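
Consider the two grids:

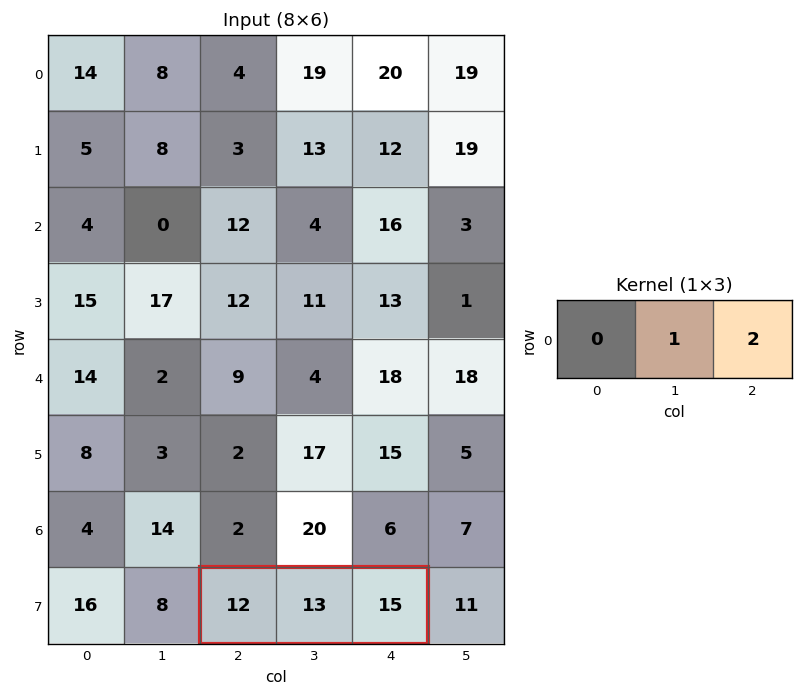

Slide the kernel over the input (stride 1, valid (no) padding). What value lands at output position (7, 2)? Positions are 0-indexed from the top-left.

43

The receptive field on the input at this output position is [12 13 15]. Elementwise product with the kernel and sum: 13·1 + 15·2.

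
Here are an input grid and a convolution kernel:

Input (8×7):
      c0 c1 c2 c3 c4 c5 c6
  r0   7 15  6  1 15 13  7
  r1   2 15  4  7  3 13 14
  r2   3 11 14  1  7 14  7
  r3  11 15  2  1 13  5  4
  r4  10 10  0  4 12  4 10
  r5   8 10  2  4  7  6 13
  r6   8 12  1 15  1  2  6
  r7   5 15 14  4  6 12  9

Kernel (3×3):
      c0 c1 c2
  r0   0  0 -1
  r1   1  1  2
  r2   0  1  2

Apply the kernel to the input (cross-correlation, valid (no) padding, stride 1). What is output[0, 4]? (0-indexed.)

65

The receptive field on the input at this output position is [15 13 7 / 3 13 14 / 7 14 7]. Elementwise product with the kernel and sum: 7·-1 + 3·1 + 13·1 + 14·2 + 14·1 + 7·2.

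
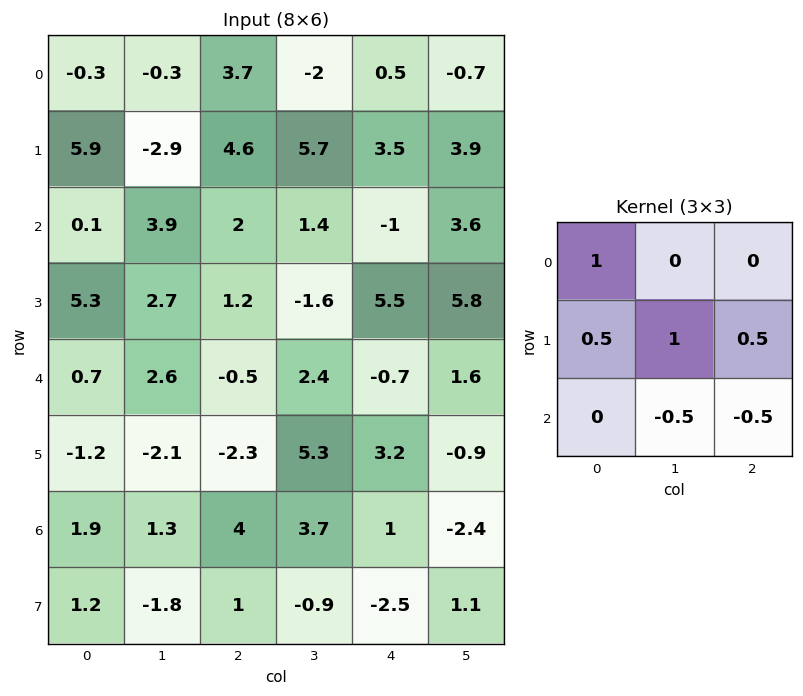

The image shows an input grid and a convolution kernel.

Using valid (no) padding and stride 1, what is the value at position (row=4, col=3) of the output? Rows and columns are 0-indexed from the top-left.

The receptive field on the input at this output position is [2.4 -0.7 1.6 / 5.3 3.2 -0.9 / 3.7 1 -2.4]. Elementwise product with the kernel and sum: 2.4·1 + 5.3·0.5 + 3.2·1 + -0.9·0.5 + 1·-0.5 + -2.4·-0.5.

8.5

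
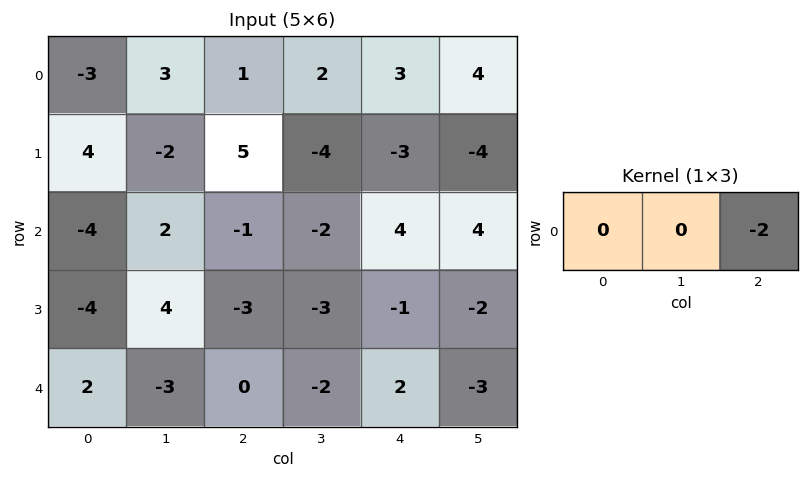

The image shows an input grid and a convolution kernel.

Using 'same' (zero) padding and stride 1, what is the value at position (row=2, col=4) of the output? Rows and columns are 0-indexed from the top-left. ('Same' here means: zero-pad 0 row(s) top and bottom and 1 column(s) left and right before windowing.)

-8

The receptive field on the zero-padded input at this output position is [-2 4 4]. Elementwise product with the kernel and sum: 4·-2.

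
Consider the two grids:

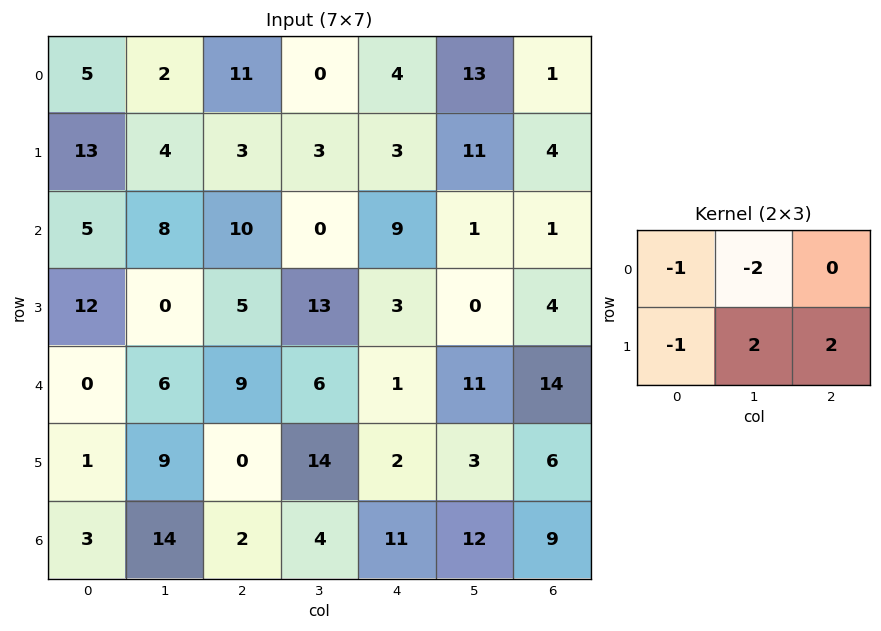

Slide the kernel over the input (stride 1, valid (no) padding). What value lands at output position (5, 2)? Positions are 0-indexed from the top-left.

0

The receptive field on the input at this output position is [0 14 2 / 2 4 11]. Elementwise product with the kernel and sum: 0·-1 + 14·-2 + 2·-1 + 4·2 + 11·2.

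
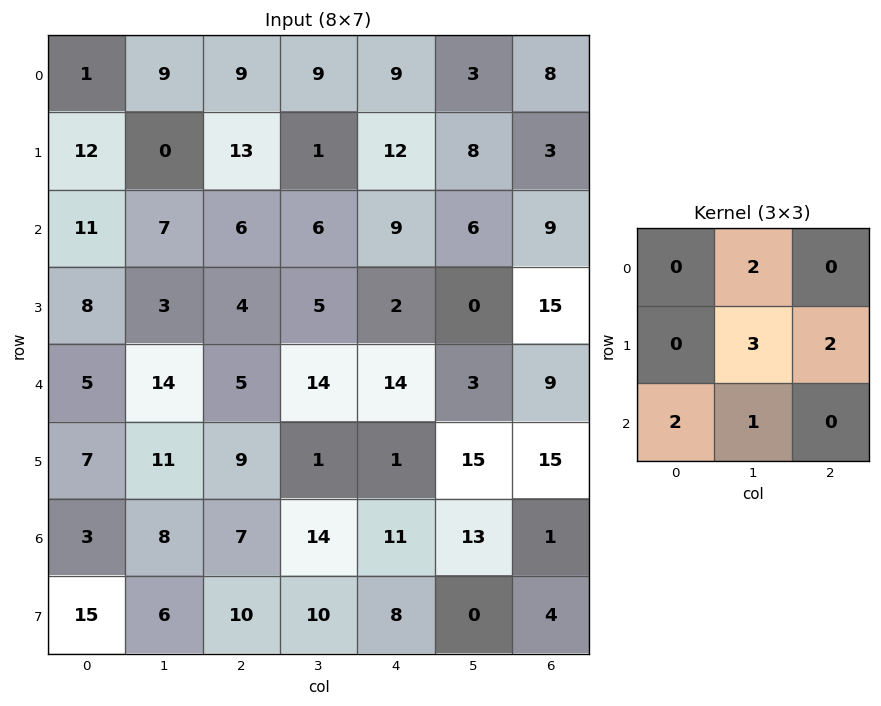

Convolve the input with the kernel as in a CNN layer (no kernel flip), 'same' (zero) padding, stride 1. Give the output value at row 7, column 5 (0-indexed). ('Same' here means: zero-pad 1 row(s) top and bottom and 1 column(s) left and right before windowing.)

The receptive field on the zero-padded input at this output position is [11 13 1 / 8 0 4 / 0 0 0]. Elementwise product with the kernel and sum: 13·2 + 0·3 + 4·2 + 0·2 + 0·1.

34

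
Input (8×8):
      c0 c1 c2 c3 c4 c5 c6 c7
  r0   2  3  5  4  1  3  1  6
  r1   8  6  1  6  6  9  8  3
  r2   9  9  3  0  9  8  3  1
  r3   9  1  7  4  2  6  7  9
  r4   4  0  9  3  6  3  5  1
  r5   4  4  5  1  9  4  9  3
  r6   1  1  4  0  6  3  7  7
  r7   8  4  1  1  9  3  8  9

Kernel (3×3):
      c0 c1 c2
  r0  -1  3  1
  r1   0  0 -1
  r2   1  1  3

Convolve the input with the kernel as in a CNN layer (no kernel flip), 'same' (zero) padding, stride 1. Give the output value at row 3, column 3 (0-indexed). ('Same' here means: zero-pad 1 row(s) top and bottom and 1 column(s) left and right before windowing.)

34

The receptive field on the zero-padded input at this output position is [3 0 9 / 7 4 2 / 9 3 6]. Elementwise product with the kernel and sum: 3·-1 + 0·3 + 9·1 + 2·-1 + 9·1 + 3·1 + 6·3.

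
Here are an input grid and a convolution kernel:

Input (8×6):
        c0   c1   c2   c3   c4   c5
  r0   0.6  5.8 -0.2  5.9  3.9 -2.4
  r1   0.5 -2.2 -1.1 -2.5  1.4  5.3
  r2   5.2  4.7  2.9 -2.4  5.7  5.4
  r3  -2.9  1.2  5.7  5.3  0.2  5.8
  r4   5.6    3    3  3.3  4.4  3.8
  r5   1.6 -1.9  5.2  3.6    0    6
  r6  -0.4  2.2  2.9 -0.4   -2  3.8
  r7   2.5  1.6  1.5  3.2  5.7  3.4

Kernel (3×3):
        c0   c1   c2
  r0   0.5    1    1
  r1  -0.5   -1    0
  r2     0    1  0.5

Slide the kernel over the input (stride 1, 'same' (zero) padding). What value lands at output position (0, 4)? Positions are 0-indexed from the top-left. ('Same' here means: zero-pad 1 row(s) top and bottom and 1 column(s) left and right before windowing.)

The receptive field on the zero-padded input at this output position is [0 0 0 / 5.9 3.9 -2.4 / -2.5 1.4 5.3]. Elementwise product with the kernel and sum: 0·0.5 + 0·1 + 0·1 + 5.9·-0.5 + 3.9·-1 + 1.4·1 + 5.3·0.5.

-2.8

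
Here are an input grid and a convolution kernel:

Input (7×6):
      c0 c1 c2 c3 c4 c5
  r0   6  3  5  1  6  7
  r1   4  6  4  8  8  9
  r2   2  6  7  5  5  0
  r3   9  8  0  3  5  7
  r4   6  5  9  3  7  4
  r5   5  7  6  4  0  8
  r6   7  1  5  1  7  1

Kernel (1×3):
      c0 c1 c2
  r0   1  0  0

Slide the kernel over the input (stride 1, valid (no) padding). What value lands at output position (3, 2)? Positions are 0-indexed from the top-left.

0

The receptive field on the input at this output position is [0 3 5]. Elementwise product with the kernel and sum: 0·1.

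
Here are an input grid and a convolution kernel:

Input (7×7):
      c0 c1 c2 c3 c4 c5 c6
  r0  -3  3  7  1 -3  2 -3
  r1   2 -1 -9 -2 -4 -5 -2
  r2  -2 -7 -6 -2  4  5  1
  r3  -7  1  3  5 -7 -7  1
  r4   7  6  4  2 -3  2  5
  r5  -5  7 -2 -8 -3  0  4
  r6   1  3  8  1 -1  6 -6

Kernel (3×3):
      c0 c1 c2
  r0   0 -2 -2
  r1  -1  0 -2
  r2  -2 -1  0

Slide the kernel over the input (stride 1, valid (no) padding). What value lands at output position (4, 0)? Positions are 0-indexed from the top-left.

-16

The receptive field on the input at this output position is [7 6 4 / -5 7 -2 / 1 3 8]. Elementwise product with the kernel and sum: 6·-2 + 4·-2 + -5·-1 + -2·-2 + 1·-2 + 3·-1.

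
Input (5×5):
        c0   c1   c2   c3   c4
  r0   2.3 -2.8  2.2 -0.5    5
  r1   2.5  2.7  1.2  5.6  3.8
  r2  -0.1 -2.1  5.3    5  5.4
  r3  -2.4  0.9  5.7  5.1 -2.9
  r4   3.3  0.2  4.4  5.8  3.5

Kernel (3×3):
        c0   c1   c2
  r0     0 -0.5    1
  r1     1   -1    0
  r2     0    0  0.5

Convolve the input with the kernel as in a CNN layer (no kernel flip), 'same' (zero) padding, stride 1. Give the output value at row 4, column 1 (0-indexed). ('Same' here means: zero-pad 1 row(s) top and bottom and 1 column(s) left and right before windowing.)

The receptive field on the zero-padded input at this output position is [-2.4 0.9 5.7 / 3.3 0.2 4.4 / 0 0 0]. Elementwise product with the kernel and sum: 0.9·-0.5 + 5.7·1 + 3.3·1 + 0.2·-1 + 0·0.5.

8.35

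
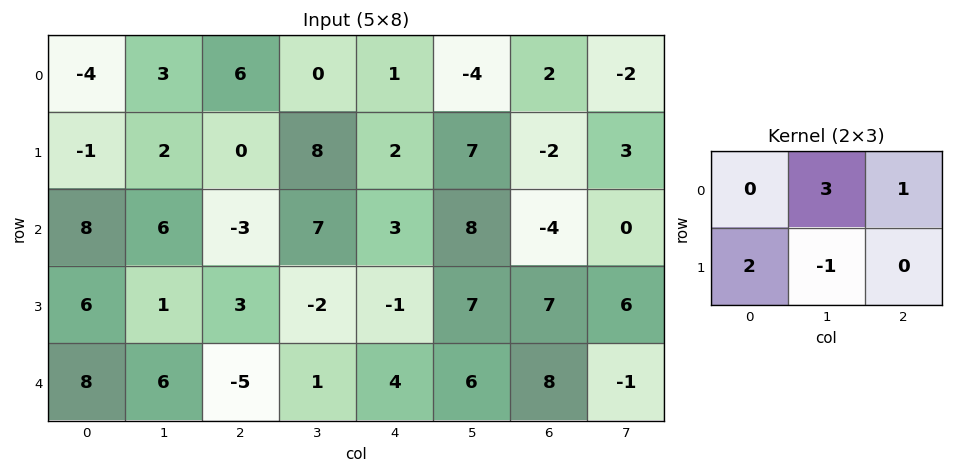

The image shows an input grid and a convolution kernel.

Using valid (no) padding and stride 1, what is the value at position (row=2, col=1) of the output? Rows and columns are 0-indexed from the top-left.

The receptive field on the input at this output position is [6 -3 7 / 1 3 -2]. Elementwise product with the kernel and sum: -3·3 + 7·1 + 1·2 + 3·-1.

-3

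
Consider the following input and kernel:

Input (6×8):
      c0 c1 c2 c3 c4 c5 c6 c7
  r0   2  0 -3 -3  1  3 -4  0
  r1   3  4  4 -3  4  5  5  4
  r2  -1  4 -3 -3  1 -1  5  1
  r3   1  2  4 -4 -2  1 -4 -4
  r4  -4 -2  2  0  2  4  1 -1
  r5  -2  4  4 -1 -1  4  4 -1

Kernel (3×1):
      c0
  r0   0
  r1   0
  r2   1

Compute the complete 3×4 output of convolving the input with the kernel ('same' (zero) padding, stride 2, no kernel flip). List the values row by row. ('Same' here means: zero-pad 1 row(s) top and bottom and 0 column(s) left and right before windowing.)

3 4 4 5
1 4 -2 -4
-2 4 -1 4

Output[0,0]: The receptive field on the zero-padded input at this output position is [0 / 2 / 3]. Elementwise product with the kernel and sum: 3·1.
Output[0,1]: The receptive field on the zero-padded input at this output position is [0 / -3 / 4]. Elementwise product with the kernel and sum: 4·1.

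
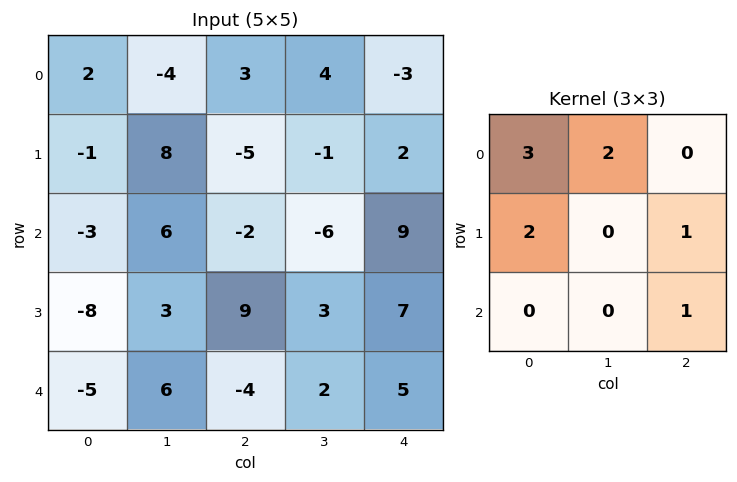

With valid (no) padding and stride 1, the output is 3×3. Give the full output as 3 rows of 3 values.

-11 3 18
14 23 -5
-8 25 12

Output[0,0]: The receptive field on the input at this output position is [2 -4 3 / -1 8 -5 / -3 6 -2]. Elementwise product with the kernel and sum: 2·3 + -4·2 + -1·2 + -5·1 + -2·1.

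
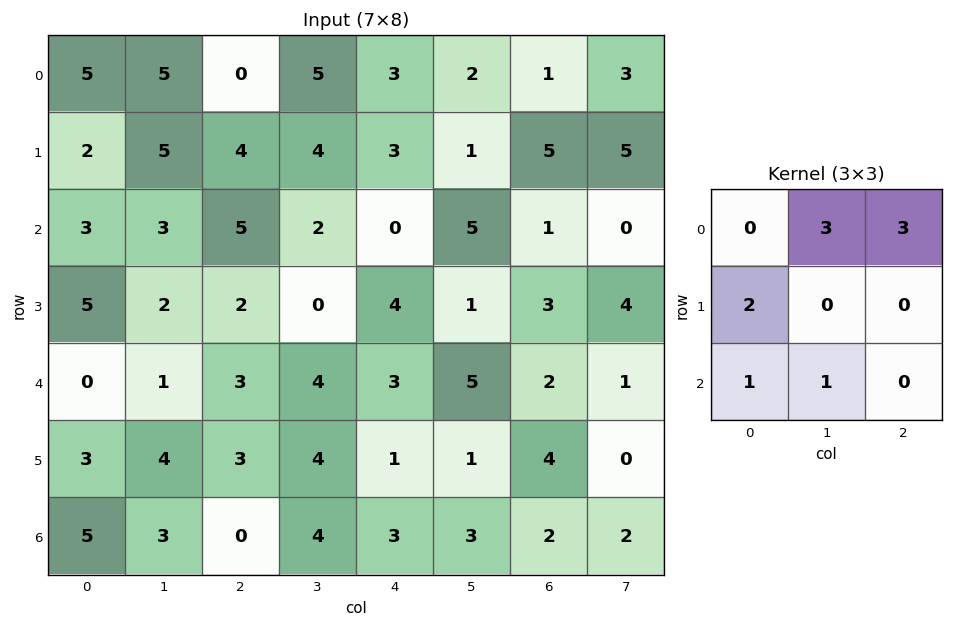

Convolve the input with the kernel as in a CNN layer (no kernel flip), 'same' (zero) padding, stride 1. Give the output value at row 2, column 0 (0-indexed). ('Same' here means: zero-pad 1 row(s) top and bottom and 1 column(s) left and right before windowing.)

26

The receptive field on the zero-padded input at this output position is [0 2 5 / 0 3 3 / 0 5 2]. Elementwise product with the kernel and sum: 2·3 + 5·3 + 0·2 + 0·1 + 5·1.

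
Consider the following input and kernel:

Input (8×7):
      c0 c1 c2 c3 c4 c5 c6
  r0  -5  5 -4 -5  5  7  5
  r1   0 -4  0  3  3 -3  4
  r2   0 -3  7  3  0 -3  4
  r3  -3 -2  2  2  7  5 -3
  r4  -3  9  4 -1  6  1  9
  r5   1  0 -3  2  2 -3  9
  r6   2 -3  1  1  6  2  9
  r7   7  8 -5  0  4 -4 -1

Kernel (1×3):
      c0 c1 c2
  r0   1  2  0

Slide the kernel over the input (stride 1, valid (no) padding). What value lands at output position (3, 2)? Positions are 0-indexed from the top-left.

The receptive field on the input at this output position is [2 2 7]. Elementwise product with the kernel and sum: 2·1 + 2·2.

6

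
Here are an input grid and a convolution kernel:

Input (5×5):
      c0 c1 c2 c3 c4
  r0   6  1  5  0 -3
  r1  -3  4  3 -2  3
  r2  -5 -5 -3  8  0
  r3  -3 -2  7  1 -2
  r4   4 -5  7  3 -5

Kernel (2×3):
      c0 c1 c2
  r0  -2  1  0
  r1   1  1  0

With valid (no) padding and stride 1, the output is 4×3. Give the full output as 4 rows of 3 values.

Output[0,0]: The receptive field on the input at this output position is [6 1 5 / -3 4 3]. Elementwise product with the kernel and sum: 6·-2 + 1·1 + -3·1 + 4·1.

-10 10 -9
0 -13 -3
0 12 22
3 13 -3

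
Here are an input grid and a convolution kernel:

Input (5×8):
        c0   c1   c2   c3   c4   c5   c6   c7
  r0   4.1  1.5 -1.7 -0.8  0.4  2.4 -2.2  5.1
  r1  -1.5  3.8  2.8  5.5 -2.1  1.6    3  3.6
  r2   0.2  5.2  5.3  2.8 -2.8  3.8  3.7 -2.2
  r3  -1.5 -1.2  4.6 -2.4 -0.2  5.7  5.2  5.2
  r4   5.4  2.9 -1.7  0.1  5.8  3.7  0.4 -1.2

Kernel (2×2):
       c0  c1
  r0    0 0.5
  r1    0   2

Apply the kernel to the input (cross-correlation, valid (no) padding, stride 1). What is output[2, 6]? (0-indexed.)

The receptive field on the input at this output position is [3.7 -2.2 / 5.2 5.2]. Elementwise product with the kernel and sum: -2.2·0.5 + 5.2·2.

9.3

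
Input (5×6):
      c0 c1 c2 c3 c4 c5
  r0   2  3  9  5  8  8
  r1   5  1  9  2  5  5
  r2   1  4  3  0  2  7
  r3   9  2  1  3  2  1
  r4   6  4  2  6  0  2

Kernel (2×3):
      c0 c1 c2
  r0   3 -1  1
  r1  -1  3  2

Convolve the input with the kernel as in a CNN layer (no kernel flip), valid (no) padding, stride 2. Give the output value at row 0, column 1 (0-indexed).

37

The receptive field on the input at this output position is [9 5 8 / 9 2 5]. Elementwise product with the kernel and sum: 9·3 + 5·-1 + 8·1 + 9·-1 + 2·3 + 5·2.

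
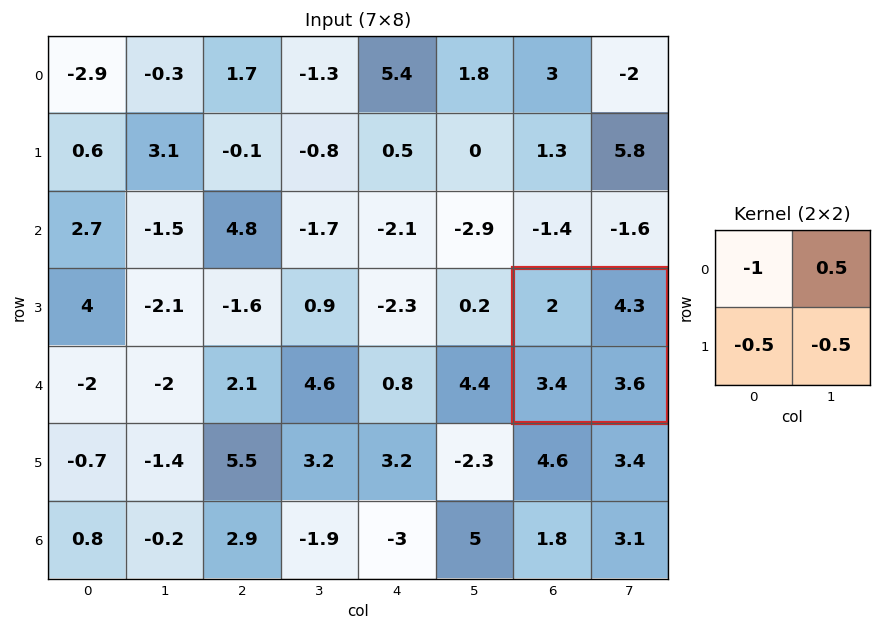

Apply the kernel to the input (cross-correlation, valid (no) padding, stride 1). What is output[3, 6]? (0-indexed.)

The receptive field on the input at this output position is [2 4.3 / 3.4 3.6]. Elementwise product with the kernel and sum: 2·-1 + 4.3·0.5 + 3.4·-0.5 + 3.6·-0.5.

-3.35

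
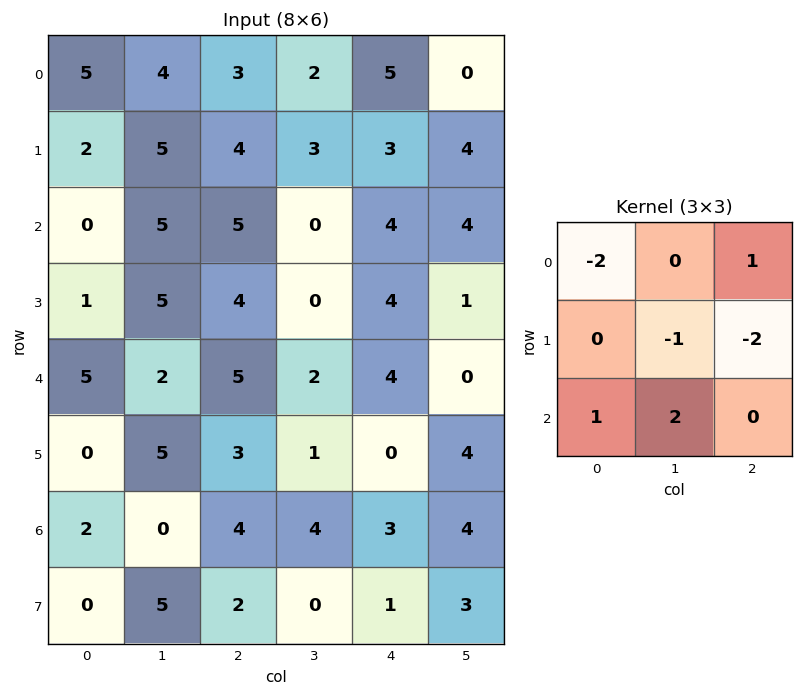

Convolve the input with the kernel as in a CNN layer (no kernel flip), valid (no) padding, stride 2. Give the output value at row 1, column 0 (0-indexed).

1

The receptive field on the input at this output position is [0 5 5 / 1 5 4 / 5 2 5]. Elementwise product with the kernel and sum: 0·-2 + 5·1 + 5·-1 + 4·-2 + 5·1 + 2·2.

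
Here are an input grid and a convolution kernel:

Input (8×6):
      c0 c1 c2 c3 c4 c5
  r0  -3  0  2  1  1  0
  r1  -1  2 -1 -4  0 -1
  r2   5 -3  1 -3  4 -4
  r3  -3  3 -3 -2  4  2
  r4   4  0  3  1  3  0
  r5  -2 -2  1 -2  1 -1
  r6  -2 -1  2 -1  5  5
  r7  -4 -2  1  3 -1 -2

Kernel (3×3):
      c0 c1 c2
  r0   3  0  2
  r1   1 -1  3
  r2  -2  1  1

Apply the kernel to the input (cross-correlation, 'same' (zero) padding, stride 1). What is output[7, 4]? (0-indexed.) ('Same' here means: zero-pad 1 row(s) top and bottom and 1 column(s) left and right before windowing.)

5

The receptive field on the zero-padded input at this output position is [-1 5 5 / 3 -1 -2 / 0 0 0]. Elementwise product with the kernel and sum: -1·3 + 5·2 + 3·1 + -1·-1 + -2·3 + 0·-2 + 0·1 + 0·1.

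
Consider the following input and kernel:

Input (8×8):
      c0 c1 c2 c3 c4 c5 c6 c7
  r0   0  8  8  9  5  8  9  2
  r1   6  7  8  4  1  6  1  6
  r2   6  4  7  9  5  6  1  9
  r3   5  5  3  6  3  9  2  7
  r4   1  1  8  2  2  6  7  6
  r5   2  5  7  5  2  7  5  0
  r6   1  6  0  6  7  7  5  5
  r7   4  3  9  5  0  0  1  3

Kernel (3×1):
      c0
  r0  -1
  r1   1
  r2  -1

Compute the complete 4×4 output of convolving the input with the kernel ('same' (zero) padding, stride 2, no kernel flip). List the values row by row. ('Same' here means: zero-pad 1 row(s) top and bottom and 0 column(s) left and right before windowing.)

-6 0 4 8
-5 -4 1 -2
-6 -2 -3 0
-5 -16 5 -1

Output[0,0]: The receptive field on the zero-padded input at this output position is [0 / 0 / 6]. Elementwise product with the kernel and sum: 0·-1 + 0·1 + 6·-1.
Output[0,1]: The receptive field on the zero-padded input at this output position is [0 / 8 / 8]. Elementwise product with the kernel and sum: 0·-1 + 8·1 + 8·-1.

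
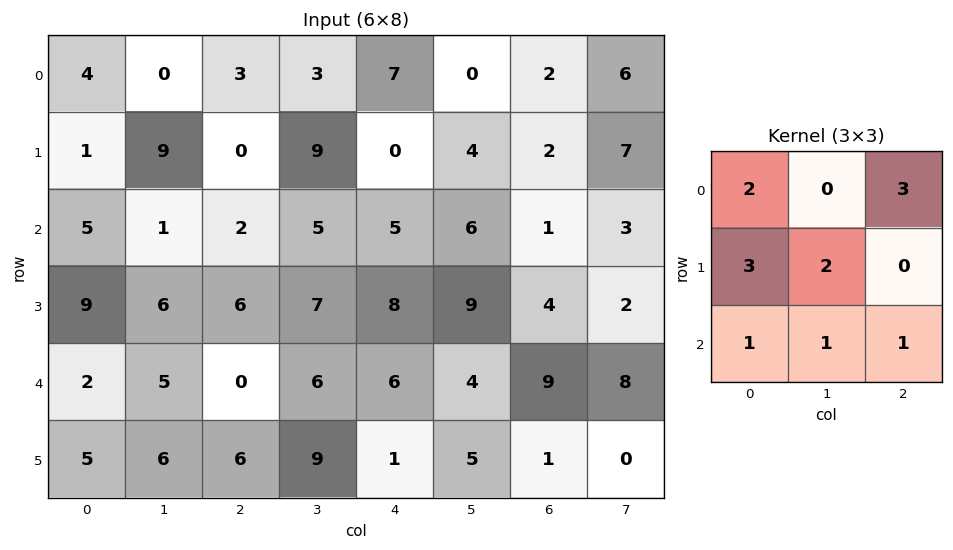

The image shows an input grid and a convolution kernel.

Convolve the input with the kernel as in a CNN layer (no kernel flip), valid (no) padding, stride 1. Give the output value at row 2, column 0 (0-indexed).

62

The receptive field on the input at this output position is [5 1 2 / 9 6 6 / 2 5 0]. Elementwise product with the kernel and sum: 5·2 + 2·3 + 9·3 + 6·2 + 2·1 + 5·1 + 0·1.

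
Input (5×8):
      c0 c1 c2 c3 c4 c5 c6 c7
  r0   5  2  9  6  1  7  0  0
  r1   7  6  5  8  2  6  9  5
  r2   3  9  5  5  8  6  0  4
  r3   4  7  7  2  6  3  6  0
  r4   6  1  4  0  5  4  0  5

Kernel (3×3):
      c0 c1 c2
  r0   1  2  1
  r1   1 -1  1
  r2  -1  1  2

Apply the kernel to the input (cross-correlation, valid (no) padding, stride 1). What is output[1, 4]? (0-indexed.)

The receptive field on the input at this output position is [2 6 9 / 8 6 0 / 6 3 6]. Elementwise product with the kernel and sum: 2·1 + 6·2 + 9·1 + 8·1 + 6·-1 + 0·1 + 6·-1 + 3·1 + 6·2.

34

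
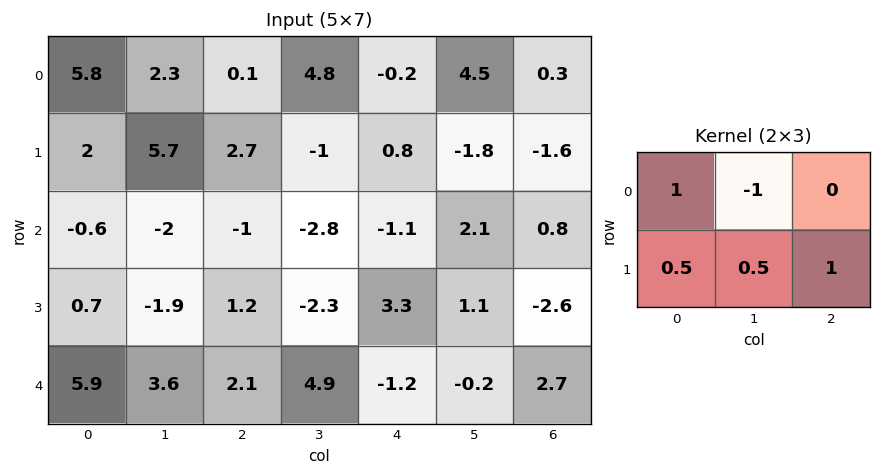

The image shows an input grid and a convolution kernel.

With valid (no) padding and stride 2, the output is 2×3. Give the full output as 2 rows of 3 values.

10.05 -3.05 -6.8
2 4.55 -3.6

Output[0,0]: The receptive field on the input at this output position is [5.8 2.3 0.1 / 2 5.7 2.7]. Elementwise product with the kernel and sum: 5.8·1 + 2.3·-1 + 2·0.5 + 5.7·0.5 + 2.7·1.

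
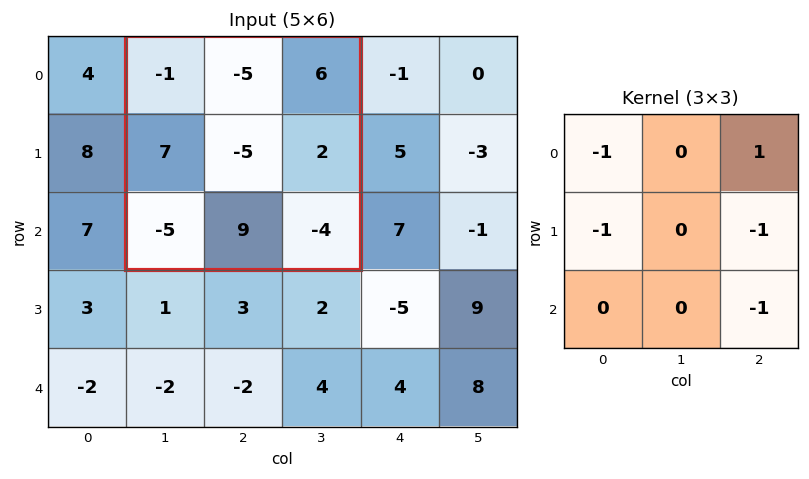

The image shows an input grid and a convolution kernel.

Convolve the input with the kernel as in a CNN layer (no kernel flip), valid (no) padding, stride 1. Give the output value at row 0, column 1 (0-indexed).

The receptive field on the input at this output position is [-1 -5 6 / 7 -5 2 / -5 9 -4]. Elementwise product with the kernel and sum: -1·-1 + 6·1 + 7·-1 + 2·-1 + -4·-1.

2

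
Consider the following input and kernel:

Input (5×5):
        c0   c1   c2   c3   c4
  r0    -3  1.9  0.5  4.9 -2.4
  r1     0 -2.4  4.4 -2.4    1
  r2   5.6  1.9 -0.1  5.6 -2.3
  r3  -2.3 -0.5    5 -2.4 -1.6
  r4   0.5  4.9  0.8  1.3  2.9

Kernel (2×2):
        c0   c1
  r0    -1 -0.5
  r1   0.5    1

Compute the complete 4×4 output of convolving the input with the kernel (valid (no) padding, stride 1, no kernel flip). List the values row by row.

Output[0,0]: The receptive field on the input at this output position is [-3 1.9 / 0 -2.4]. Elementwise product with the kernel and sum: -3·-1 + 1.9·-0.5 + 0·0.5 + -2.4·1.

-0.35 1.05 -3.15 -3.9
5.9 1.05 2.35 2.4
-8.2 2.9 -2.6 -7.25
7.7 1.25 -2.1 6.75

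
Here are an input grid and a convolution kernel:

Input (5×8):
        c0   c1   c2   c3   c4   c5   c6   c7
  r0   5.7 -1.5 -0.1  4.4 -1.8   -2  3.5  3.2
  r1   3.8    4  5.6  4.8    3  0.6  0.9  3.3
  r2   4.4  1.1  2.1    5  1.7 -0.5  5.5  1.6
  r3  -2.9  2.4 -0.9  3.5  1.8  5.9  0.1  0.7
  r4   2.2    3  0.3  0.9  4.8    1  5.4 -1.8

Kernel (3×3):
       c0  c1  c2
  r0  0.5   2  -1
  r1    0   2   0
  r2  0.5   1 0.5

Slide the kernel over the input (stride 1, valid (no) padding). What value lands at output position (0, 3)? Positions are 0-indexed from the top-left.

10.55

The receptive field on the input at this output position is [4.4 -1.8 -2 / 4.8 3 0.6 / 5 1.7 -0.5]. Elementwise product with the kernel and sum: 4.4·0.5 + -1.8·2 + -2·-1 + 3·2 + 5·0.5 + 1.7·1 + -0.5·0.5.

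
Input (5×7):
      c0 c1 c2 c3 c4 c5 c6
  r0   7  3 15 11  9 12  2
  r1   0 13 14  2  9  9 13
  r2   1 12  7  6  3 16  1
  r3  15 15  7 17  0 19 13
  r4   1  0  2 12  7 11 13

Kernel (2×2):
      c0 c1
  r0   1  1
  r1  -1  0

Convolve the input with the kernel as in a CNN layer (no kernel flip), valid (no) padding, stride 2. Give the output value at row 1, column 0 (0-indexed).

The receptive field on the input at this output position is [1 12 / 15 15]. Elementwise product with the kernel and sum: 1·1 + 12·1 + 15·-1.

-2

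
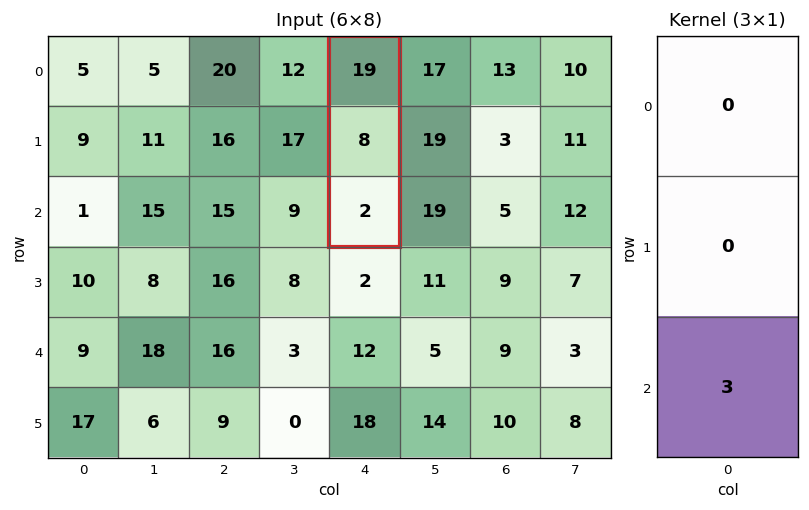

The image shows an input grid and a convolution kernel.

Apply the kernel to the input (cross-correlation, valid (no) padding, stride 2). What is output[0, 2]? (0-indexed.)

The receptive field on the input at this output position is [19 / 8 / 2]. Elementwise product with the kernel and sum: 2·3.

6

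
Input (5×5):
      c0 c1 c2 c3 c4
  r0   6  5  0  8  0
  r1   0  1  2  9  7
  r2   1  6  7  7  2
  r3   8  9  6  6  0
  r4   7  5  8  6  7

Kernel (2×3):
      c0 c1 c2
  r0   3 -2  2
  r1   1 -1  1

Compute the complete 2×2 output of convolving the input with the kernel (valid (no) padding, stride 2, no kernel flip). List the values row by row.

9 -16
10 11

Output[0,0]: The receptive field on the input at this output position is [6 5 0 / 0 1 2]. Elementwise product with the kernel and sum: 6·3 + 5·-2 + 0·2 + 0·1 + 1·-1 + 2·1.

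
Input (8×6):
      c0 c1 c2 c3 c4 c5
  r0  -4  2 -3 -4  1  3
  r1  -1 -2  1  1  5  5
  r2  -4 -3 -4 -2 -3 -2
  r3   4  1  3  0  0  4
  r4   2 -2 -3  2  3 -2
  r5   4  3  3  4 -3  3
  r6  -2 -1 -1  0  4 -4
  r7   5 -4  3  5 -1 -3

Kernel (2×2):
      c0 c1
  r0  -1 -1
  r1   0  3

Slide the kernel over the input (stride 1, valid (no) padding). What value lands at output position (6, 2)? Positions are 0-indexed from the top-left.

The receptive field on the input at this output position is [-1 0 / 3 5]. Elementwise product with the kernel and sum: -1·-1 + 0·-1 + 5·3.

16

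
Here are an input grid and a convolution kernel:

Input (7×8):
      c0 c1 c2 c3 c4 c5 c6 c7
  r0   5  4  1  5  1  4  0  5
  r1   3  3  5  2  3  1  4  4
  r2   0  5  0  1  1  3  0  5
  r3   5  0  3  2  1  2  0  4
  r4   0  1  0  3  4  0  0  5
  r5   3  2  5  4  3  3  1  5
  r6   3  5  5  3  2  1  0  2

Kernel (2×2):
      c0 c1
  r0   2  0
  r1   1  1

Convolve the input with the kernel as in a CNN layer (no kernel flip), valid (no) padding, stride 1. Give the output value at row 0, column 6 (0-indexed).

The receptive field on the input at this output position is [0 5 / 4 4]. Elementwise product with the kernel and sum: 0·2 + 4·1 + 4·1.

8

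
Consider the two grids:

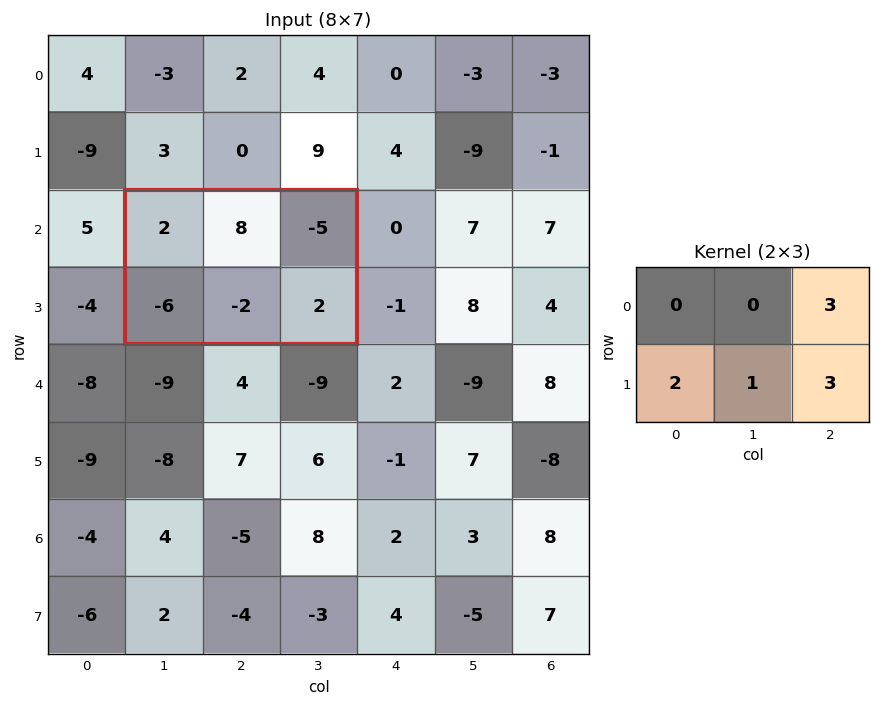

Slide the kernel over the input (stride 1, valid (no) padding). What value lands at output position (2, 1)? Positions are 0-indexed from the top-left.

-23

The receptive field on the input at this output position is [2 8 -5 / -6 -2 2]. Elementwise product with the kernel and sum: -5·3 + -6·2 + -2·1 + 2·3.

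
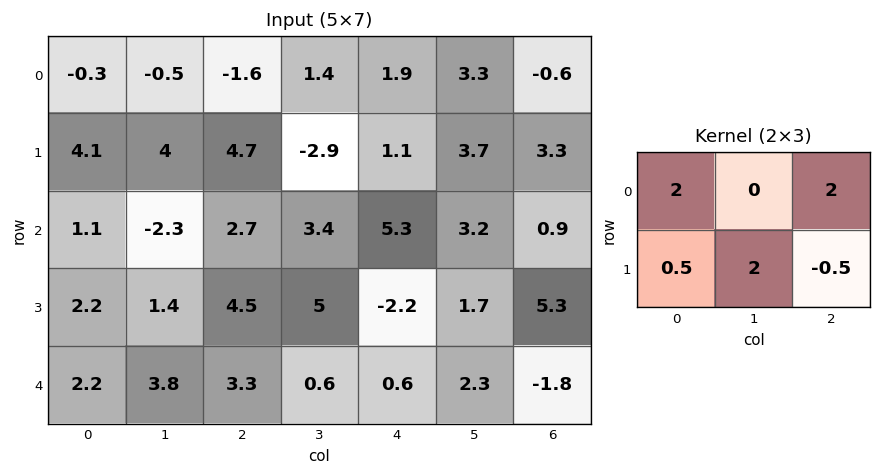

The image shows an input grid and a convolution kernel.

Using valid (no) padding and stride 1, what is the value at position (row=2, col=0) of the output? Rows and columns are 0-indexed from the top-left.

The receptive field on the input at this output position is [1.1 -2.3 2.7 / 2.2 1.4 4.5]. Elementwise product with the kernel and sum: 1.1·2 + 2.7·2 + 2.2·0.5 + 1.4·2 + 4.5·-0.5.

9.25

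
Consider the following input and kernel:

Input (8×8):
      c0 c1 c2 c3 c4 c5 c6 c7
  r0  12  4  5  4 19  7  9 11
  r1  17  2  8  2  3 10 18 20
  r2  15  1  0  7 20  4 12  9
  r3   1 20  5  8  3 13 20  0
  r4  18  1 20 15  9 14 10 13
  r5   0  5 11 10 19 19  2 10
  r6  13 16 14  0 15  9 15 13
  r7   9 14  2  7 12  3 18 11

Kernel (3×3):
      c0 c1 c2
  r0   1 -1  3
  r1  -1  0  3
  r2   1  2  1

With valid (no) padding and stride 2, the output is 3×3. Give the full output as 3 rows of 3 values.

47 93 130
68 116 156
169 107 60

Output[0,0]: The receptive field on the input at this output position is [12 4 5 / 17 2 8 / 15 1 0]. Elementwise product with the kernel and sum: 12·1 + 4·-1 + 5·3 + 17·-1 + 8·3 + 15·1 + 1·2 + 0·1.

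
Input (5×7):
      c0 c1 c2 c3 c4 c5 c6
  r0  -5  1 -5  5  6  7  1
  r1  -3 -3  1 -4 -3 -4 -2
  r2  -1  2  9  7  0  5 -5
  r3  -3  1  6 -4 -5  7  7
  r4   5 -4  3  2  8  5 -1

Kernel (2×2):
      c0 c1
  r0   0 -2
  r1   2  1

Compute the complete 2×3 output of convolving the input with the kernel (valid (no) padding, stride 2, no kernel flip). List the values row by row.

Output[0,0]: The receptive field on the input at this output position is [-5 1 / -3 -3]. Elementwise product with the kernel and sum: 1·-2 + -3·2 + -3·1.

-11 -12 -24
-9 -6 -13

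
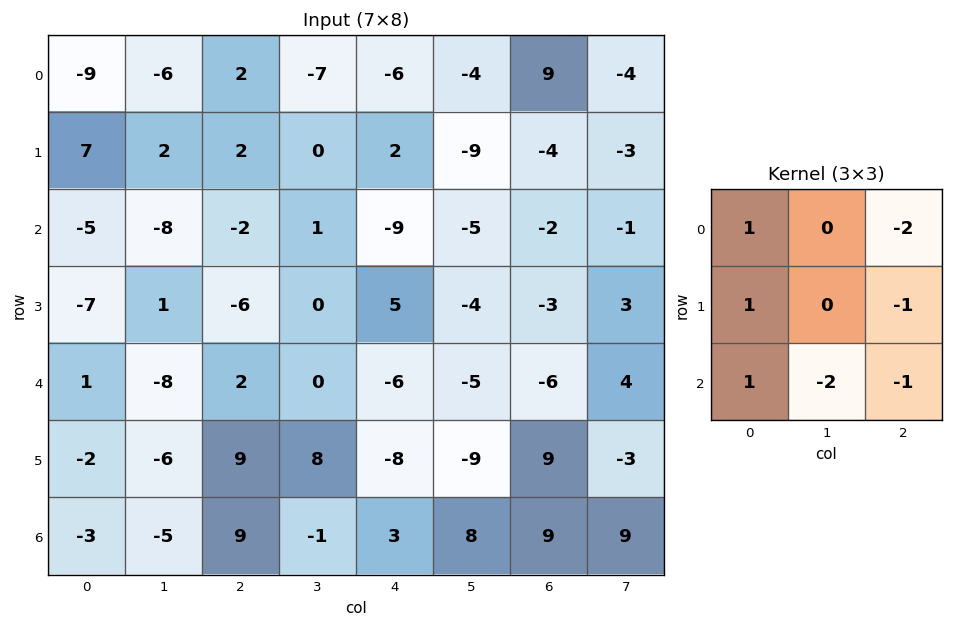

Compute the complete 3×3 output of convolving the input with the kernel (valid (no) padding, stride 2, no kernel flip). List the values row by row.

5 19 -15
13 13 13
-16 39 -33

Output[0,0]: The receptive field on the input at this output position is [-9 -6 2 / 7 2 2 / -5 -8 -2]. Elementwise product with the kernel and sum: -9·1 + 2·-2 + 7·1 + 2·-1 + -5·1 + -8·-2 + -2·-1.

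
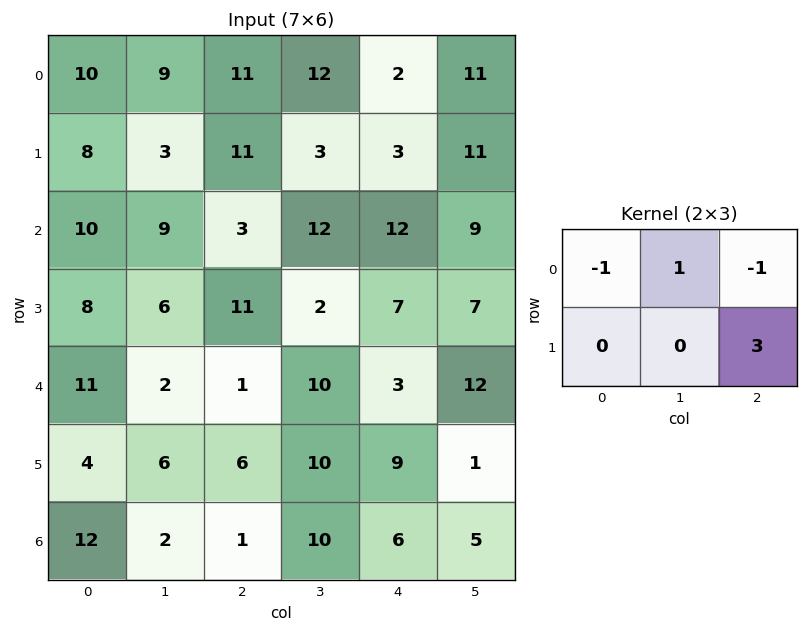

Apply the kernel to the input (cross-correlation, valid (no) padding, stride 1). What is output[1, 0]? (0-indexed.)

The receptive field on the input at this output position is [8 3 11 / 10 9 3]. Elementwise product with the kernel and sum: 8·-1 + 3·1 + 11·-1 + 3·3.

-7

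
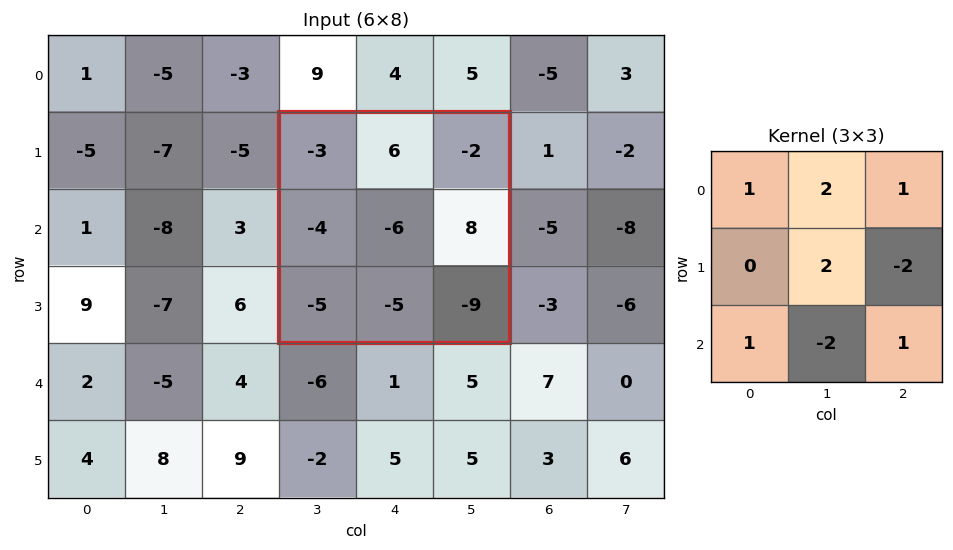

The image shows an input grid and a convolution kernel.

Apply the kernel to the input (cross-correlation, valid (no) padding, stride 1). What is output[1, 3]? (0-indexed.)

-25

The receptive field on the input at this output position is [-3 6 -2 / -4 -6 8 / -5 -5 -9]. Elementwise product with the kernel and sum: -3·1 + 6·2 + -2·1 + -6·2 + 8·-2 + -5·1 + -5·-2 + -9·1.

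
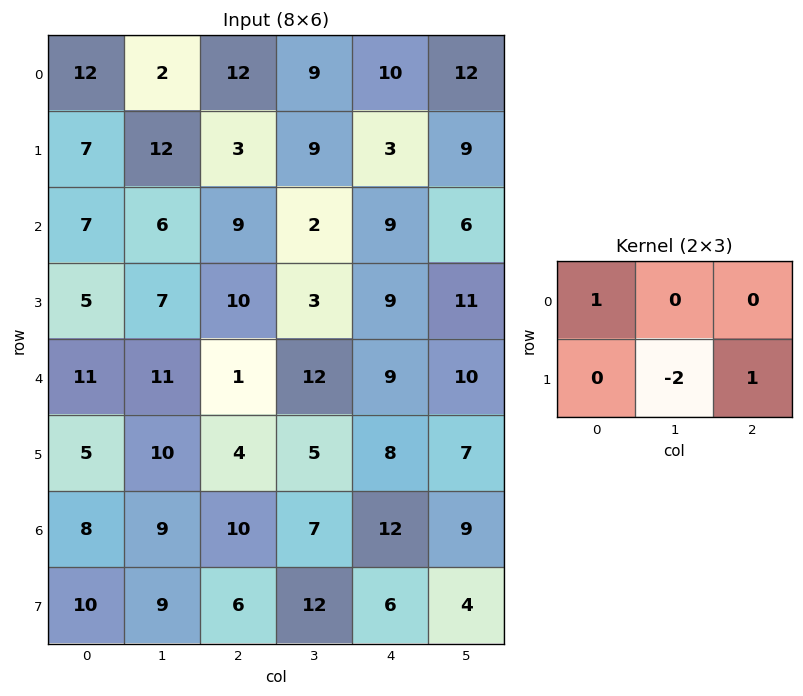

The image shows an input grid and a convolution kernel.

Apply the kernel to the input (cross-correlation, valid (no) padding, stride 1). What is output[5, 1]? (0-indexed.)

The receptive field on the input at this output position is [10 4 5 / 9 10 7]. Elementwise product with the kernel and sum: 10·1 + 10·-2 + 7·1.

-3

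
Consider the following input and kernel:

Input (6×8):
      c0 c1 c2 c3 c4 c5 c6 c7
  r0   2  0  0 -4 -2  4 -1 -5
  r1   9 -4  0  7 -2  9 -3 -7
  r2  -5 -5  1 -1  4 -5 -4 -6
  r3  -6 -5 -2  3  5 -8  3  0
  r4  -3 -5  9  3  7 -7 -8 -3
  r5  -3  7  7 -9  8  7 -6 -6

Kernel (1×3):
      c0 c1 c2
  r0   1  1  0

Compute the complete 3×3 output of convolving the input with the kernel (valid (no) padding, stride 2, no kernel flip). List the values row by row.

2 -4 2
-10 0 -1
-8 12 0

Output[0,0]: The receptive field on the input at this output position is [2 0 0]. Elementwise product with the kernel and sum: 2·1 + 0·1.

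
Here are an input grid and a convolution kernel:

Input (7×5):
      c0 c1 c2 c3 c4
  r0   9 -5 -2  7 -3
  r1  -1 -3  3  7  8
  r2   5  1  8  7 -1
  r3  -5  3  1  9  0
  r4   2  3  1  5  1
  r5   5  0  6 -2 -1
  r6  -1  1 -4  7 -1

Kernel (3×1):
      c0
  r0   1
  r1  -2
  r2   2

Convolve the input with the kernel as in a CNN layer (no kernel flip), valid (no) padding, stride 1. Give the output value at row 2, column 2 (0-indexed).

The receptive field on the input at this output position is [8 / 1 / 1]. Elementwise product with the kernel and sum: 8·1 + 1·-2 + 1·2.

8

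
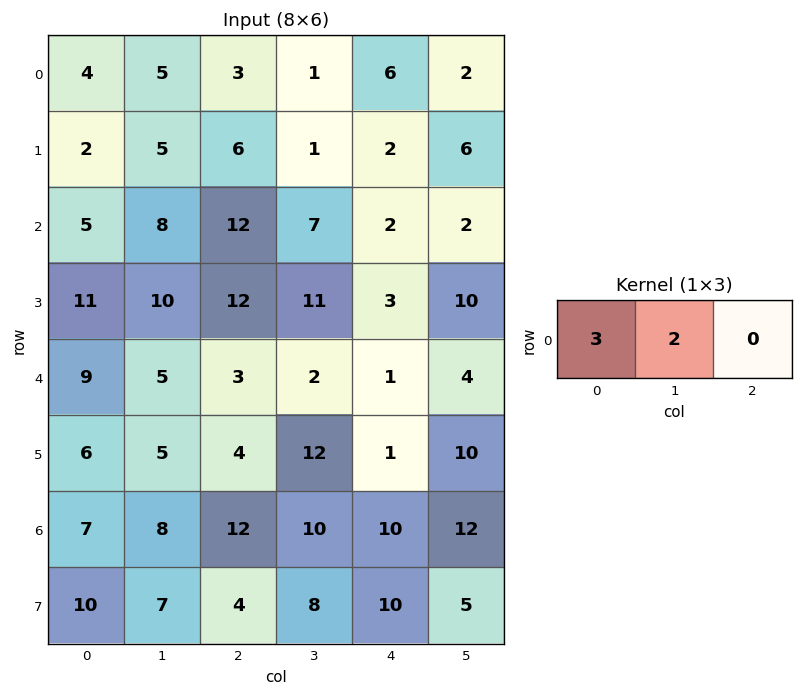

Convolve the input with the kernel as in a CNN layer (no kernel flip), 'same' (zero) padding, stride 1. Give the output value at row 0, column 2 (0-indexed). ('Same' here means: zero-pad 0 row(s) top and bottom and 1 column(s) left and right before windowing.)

The receptive field on the zero-padded input at this output position is [5 3 1]. Elementwise product with the kernel and sum: 5·3 + 3·2.

21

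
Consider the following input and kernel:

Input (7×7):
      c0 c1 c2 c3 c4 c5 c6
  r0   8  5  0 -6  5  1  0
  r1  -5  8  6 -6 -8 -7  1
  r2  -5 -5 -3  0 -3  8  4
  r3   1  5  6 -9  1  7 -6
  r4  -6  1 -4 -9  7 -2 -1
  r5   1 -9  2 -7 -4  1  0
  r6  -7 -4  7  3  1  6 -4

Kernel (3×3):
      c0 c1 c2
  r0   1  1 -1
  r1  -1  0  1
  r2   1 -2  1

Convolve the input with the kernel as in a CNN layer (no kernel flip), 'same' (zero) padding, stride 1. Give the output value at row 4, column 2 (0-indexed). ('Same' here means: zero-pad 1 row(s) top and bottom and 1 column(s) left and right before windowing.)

-10

The receptive field on the zero-padded input at this output position is [5 6 -9 / 1 -4 -9 / -9 2 -7]. Elementwise product with the kernel and sum: 5·1 + 6·1 + -9·-1 + 1·-1 + -9·1 + -9·1 + 2·-2 + -7·1.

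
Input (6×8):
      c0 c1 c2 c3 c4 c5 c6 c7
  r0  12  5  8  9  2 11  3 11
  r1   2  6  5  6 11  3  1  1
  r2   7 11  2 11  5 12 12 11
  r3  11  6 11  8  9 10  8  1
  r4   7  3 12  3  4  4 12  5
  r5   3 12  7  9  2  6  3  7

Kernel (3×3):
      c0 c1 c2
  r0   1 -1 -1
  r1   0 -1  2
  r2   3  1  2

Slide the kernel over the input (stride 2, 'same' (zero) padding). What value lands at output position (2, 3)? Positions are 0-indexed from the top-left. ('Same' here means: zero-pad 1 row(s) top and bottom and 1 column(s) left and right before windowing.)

The receptive field on the zero-padded input at this output position is [10 8 1 / 4 12 5 / 6 3 7]. Elementwise product with the kernel and sum: 10·1 + 8·-1 + 1·-1 + 12·-1 + 5·2 + 6·3 + 3·1 + 7·2.

34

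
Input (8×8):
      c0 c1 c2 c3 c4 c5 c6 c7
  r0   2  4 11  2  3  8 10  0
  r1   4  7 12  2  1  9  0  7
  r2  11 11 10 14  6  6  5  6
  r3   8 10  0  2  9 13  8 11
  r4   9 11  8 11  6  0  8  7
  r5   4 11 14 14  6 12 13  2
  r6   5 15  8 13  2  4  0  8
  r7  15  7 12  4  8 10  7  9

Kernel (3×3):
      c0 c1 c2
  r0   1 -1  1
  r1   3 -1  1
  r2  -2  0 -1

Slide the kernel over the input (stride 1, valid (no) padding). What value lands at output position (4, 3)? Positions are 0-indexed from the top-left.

The receptive field on the input at this output position is [11 6 0 / 14 6 12 / 13 2 4]. Elementwise product with the kernel and sum: 11·1 + 6·-1 + 0·1 + 14·3 + 6·-1 + 12·1 + 13·-2 + 4·-1.

23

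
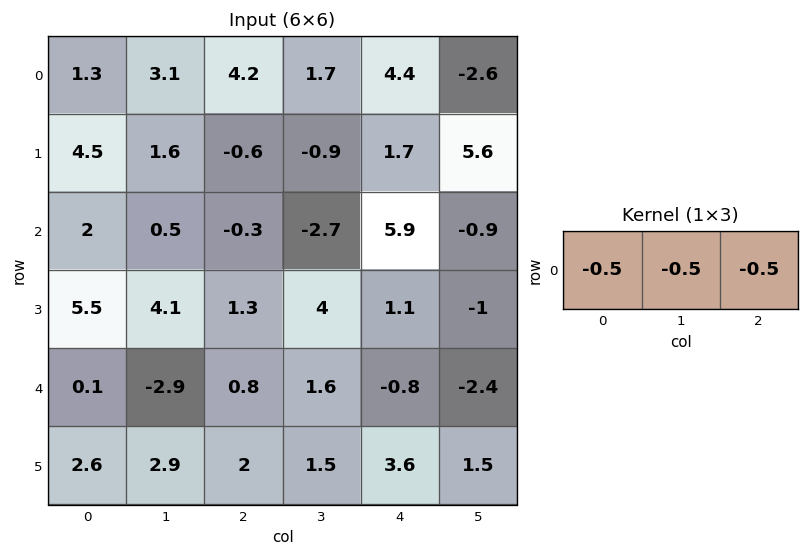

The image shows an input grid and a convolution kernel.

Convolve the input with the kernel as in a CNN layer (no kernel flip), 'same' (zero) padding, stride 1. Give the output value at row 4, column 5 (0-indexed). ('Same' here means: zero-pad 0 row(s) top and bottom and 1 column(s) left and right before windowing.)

1.6

The receptive field on the zero-padded input at this output position is [-0.8 -2.4 0]. Elementwise product with the kernel and sum: -0.8·-0.5 + -2.4·-0.5 + 0·-0.5.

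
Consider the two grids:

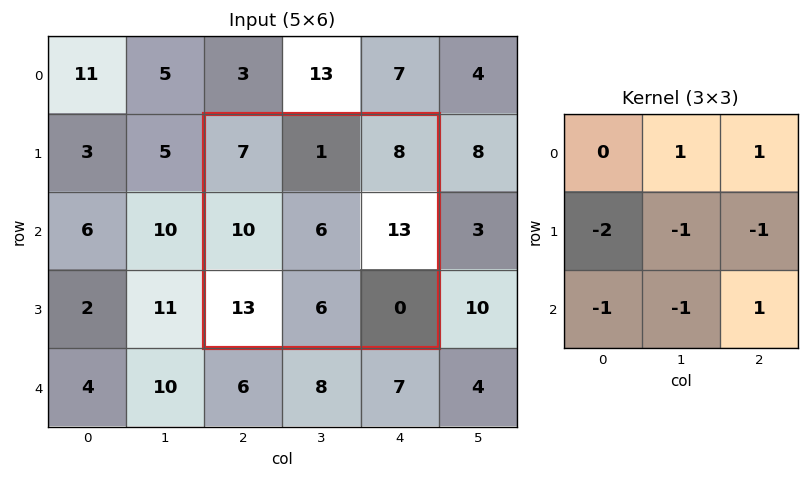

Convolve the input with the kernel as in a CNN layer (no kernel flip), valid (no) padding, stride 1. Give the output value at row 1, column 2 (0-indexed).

The receptive field on the input at this output position is [7 1 8 / 10 6 13 / 13 6 0]. Elementwise product with the kernel and sum: 1·1 + 8·1 + 10·-2 + 6·-1 + 13·-1 + 13·-1 + 6·-1 + 0·1.

-49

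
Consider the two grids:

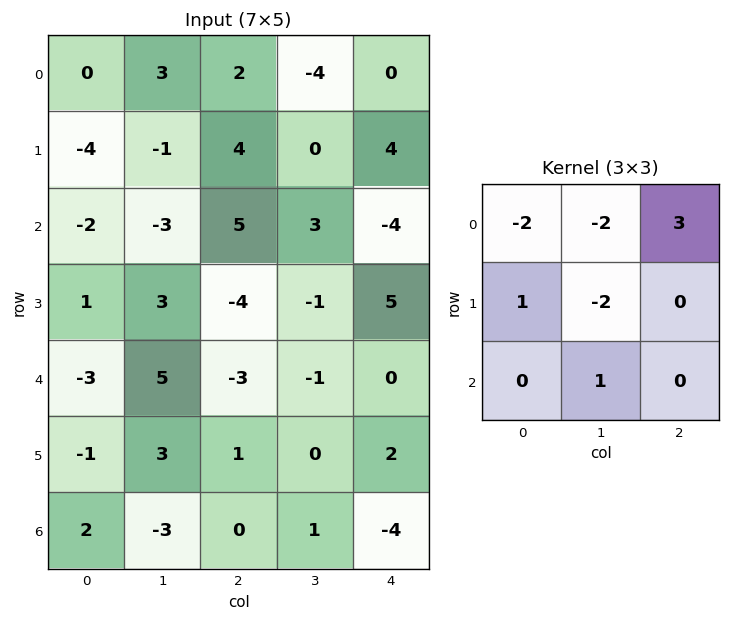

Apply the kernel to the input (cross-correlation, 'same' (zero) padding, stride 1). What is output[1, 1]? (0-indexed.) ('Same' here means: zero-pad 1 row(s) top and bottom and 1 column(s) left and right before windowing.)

The receptive field on the zero-padded input at this output position is [0 3 2 / -4 -1 4 / -2 -3 5]. Elementwise product with the kernel and sum: 0·-2 + 3·-2 + 2·3 + -4·1 + -1·-2 + -3·1.

-5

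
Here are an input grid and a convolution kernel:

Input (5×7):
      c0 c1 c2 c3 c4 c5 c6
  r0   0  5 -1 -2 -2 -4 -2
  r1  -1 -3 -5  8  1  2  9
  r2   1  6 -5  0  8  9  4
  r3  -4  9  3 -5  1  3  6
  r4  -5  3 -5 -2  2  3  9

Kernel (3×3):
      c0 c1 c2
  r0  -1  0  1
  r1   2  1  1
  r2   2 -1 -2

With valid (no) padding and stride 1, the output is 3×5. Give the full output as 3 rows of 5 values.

Output[0,0]: The receptive field on the input at this output position is [0 5 -1 / -1 -3 -5 / 1 6 -5]. Elementwise product with the kernel and sum: 0·-1 + -1·1 + -1·2 + -3·1 + -5·1 + 1·2 + 6·-1 + -5·-2.
Output[0,1]: The receptive field on the input at this output position is [5 -1 -2 / -3 -5 8 / 6 -5 0]. Elementwise product with the kernel and sum: 5·-1 + -2·1 + -3·2 + -5·1 + 8·1 + 6·2 + -5·-1 + 0·-2.

-5 7 -28 -9 12
-24 43 13 -6 24
-5 25 3 -9 -10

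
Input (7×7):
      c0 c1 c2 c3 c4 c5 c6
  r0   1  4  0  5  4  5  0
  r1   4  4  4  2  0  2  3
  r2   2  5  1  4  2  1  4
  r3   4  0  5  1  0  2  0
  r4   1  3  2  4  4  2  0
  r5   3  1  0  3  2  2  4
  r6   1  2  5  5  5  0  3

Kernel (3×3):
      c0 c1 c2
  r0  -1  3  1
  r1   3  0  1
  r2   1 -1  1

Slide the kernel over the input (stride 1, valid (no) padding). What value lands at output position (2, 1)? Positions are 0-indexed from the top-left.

8

The receptive field on the input at this output position is [5 1 4 / 0 5 1 / 3 2 4]. Elementwise product with the kernel and sum: 5·-1 + 1·3 + 4·1 + 0·3 + 1·1 + 3·1 + 2·-1 + 4·1.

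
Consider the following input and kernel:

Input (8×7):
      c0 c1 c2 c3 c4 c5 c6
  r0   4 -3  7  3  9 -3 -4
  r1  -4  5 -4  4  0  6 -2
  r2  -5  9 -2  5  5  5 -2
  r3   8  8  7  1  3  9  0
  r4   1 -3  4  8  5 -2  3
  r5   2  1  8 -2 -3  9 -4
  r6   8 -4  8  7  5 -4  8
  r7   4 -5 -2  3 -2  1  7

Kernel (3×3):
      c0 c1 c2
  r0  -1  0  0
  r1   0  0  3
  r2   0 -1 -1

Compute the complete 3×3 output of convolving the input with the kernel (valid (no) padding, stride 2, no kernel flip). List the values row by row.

Output[0,0]: The receptive field on the input at this output position is [4 -3 7 / -4 5 -4 / -5 9 -2]. Elementwise product with the kernel and sum: 4·-1 + -4·3 + 9·-1 + -2·-1.
Output[0,1]: The receptive field on the input at this output position is [7 3 9 / -4 4 0 / -2 5 5]. Elementwise product with the kernel and sum: 7·-1 + 0·3 + 5·-1 + 5·-1.

-23 -17 -18
25 -2 -6
19 -25 -21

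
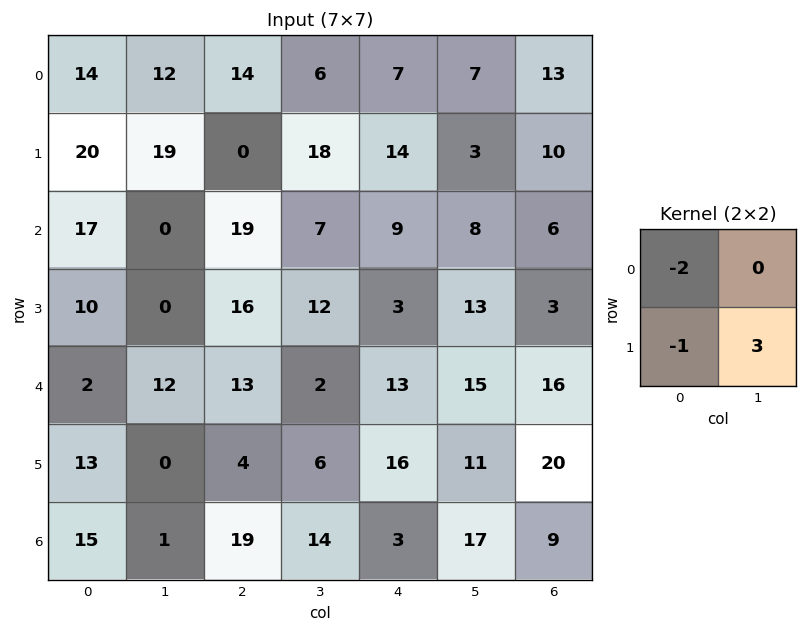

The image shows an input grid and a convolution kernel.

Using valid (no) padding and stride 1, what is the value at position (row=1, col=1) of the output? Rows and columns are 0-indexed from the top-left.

The receptive field on the input at this output position is [19 0 / 0 19]. Elementwise product with the kernel and sum: 19·-2 + 0·-1 + 19·3.

19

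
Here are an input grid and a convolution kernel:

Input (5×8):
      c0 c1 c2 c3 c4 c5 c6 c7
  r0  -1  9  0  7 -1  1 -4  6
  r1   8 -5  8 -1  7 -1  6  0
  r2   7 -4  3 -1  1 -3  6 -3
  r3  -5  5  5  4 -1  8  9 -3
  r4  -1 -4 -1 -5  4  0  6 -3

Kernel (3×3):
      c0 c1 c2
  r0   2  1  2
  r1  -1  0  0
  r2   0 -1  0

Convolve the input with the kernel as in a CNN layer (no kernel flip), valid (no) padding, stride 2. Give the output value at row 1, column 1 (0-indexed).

7

The receptive field on the input at this output position is [3 -1 1 / 5 4 -1 / -1 -5 4]. Elementwise product with the kernel and sum: 3·2 + -1·1 + 1·2 + 5·-1 + -5·-1.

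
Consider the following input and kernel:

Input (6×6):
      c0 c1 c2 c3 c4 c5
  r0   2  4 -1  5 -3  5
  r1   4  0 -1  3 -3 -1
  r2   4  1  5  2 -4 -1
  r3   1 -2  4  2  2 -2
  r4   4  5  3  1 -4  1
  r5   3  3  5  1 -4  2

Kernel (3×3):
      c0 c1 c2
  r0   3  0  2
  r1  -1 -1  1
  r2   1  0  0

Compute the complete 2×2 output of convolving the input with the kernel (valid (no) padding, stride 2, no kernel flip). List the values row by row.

Output[0,0]: The receptive field on the input at this output position is [2 4 -1 / 4 0 -1 / 4 1 5]. Elementwise product with the kernel and sum: 2·3 + -1·2 + 4·-1 + 0·-1 + -1·1 + 4·1.
Output[0,1]: The receptive field on the input at this output position is [-1 5 -3 / -1 3 -3 / 5 2 -4]. Elementwise product with the kernel and sum: -1·3 + -3·2 + -1·-1 + 3·-1 + -3·1 + 5·1.

3 -9
31 6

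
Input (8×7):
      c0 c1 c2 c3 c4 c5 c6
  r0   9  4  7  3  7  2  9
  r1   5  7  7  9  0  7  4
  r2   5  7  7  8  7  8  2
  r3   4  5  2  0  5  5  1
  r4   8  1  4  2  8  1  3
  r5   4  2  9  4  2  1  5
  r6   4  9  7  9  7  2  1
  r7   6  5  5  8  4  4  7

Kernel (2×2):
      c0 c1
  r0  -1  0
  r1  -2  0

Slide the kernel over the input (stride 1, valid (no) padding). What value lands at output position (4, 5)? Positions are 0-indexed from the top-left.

The receptive field on the input at this output position is [1 3 / 1 5]. Elementwise product with the kernel and sum: 1·-1 + 1·-2.

-3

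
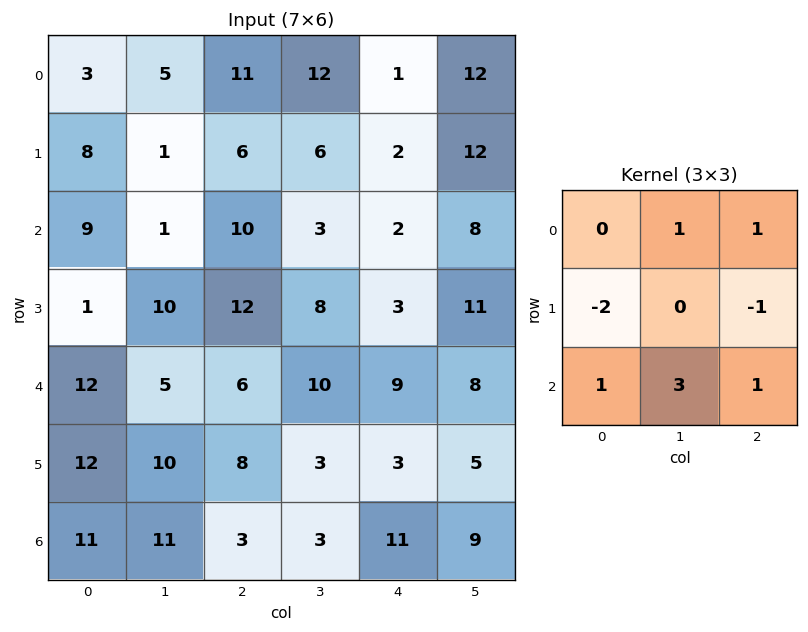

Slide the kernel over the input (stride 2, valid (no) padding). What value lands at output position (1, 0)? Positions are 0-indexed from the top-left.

30

The receptive field on the input at this output position is [9 1 10 / 1 10 12 / 12 5 6]. Elementwise product with the kernel and sum: 1·1 + 10·1 + 1·-2 + 12·-1 + 12·1 + 5·3 + 6·1.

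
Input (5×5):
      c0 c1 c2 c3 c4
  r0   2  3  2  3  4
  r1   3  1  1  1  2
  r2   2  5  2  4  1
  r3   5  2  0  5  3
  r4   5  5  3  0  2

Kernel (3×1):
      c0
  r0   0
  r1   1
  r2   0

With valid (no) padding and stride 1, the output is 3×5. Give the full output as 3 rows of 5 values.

Output[0,0]: The receptive field on the input at this output position is [2 / 3 / 2]. Elementwise product with the kernel and sum: 3·1.

3 1 1 1 2
2 5 2 4 1
5 2 0 5 3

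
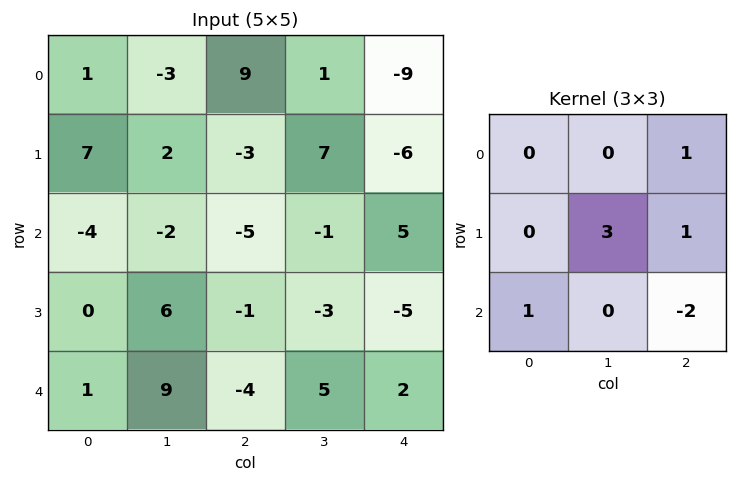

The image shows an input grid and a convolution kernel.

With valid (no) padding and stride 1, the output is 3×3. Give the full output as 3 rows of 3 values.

18 -1 -9
-12 3 5
21 -8 -17

Output[0,0]: The receptive field on the input at this output position is [1 -3 9 / 7 2 -3 / -4 -2 -5]. Elementwise product with the kernel and sum: 9·1 + 2·3 + -3·1 + -4·1 + -5·-2.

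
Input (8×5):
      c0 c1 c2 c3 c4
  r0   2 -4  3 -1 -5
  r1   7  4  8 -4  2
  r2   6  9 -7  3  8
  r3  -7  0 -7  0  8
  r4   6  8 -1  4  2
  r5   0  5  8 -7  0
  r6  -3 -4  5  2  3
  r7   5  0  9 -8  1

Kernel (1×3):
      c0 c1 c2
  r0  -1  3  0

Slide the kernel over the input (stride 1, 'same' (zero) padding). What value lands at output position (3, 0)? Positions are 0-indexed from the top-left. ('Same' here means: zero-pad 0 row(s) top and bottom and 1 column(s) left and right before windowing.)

-21

The receptive field on the zero-padded input at this output position is [0 -7 0]. Elementwise product with the kernel and sum: 0·-1 + -7·3.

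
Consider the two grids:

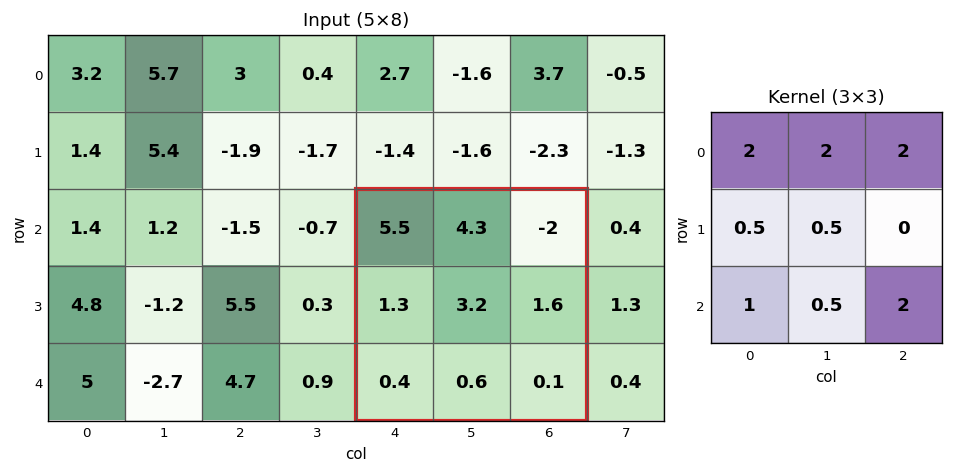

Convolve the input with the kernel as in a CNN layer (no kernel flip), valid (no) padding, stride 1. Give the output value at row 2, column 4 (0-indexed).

The receptive field on the input at this output position is [5.5 4.3 -2 / 1.3 3.2 1.6 / 0.4 0.6 0.1]. Elementwise product with the kernel and sum: 5.5·2 + 4.3·2 + -2·2 + 1.3·0.5 + 3.2·0.5 + 0.4·1 + 0.6·0.5 + 0.1·2.

18.75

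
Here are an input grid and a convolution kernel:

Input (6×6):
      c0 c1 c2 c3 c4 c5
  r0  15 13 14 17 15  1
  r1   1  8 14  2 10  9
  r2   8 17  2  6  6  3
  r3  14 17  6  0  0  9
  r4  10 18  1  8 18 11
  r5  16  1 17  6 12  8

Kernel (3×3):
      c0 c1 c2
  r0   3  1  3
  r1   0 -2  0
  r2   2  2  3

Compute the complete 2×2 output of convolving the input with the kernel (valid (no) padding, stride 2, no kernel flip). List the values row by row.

Output[0,0]: The receptive field on the input at this output position is [15 13 14 / 1 8 14 / 8 17 2]. Elementwise product with the kernel and sum: 15·3 + 13·1 + 14·3 + 8·-2 + 8·2 + 17·2 + 2·3.

140 134
72 102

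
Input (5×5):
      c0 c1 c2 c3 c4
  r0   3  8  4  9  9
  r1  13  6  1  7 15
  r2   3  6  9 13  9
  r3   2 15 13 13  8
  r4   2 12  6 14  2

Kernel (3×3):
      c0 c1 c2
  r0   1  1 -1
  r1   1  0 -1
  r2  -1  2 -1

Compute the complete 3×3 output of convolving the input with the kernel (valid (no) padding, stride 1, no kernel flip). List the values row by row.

19 1 -2
27 -9 -2
5 -10 38

Output[0,0]: The receptive field on the input at this output position is [3 8 4 / 13 6 1 / 3 6 9]. Elementwise product with the kernel and sum: 3·1 + 8·1 + 4·-1 + 13·1 + 1·-1 + 3·-1 + 6·2 + 9·-1.
Output[0,1]: The receptive field on the input at this output position is [8 4 9 / 6 1 7 / 6 9 13]. Elementwise product with the kernel and sum: 8·1 + 4·1 + 9·-1 + 6·1 + 7·-1 + 6·-1 + 9·2 + 13·-1.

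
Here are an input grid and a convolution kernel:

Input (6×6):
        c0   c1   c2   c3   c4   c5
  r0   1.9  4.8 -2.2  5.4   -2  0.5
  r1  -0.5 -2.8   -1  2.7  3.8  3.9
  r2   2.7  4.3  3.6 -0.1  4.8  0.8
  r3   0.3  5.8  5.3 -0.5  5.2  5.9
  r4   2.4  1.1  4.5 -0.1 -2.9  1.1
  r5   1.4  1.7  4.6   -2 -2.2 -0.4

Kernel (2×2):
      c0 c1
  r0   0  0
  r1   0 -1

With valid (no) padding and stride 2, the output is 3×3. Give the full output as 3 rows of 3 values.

2.8 -2.7 -3.9
-5.8 0.5 -5.9
-1.7 2 0.4

Output[0,0]: The receptive field on the input at this output position is [1.9 4.8 / -0.5 -2.8]. Elementwise product with the kernel and sum: -2.8·-1.
Output[0,1]: The receptive field on the input at this output position is [-2.2 5.4 / -1 2.7]. Elementwise product with the kernel and sum: 2.7·-1.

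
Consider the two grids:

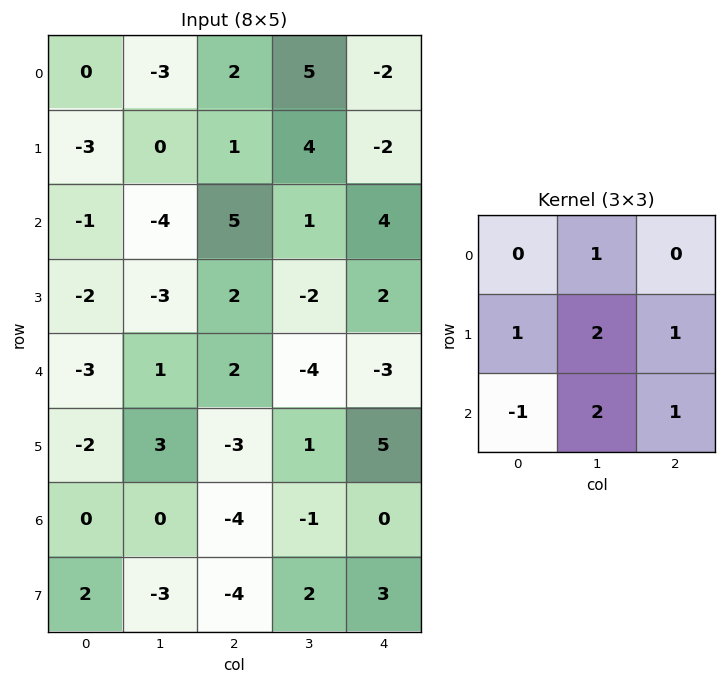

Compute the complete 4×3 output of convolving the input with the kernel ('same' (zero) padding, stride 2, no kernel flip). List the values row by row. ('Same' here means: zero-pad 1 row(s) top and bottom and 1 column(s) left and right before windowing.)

-9 12 -7
-16 13 13
-8 -5 1
-1 -15 8

Output[0,0]: The receptive field on the zero-padded input at this output position is [0 0 0 / 0 0 -3 / 0 -3 0]. Elementwise product with the kernel and sum: 0·1 + 0·1 + 0·2 + -3·1 + 0·-1 + -3·2 + 0·1.
Output[0,1]: The receptive field on the zero-padded input at this output position is [0 0 0 / -3 2 5 / 0 1 4]. Elementwise product with the kernel and sum: 0·1 + -3·1 + 2·2 + 5·1 + 0·-1 + 1·2 + 4·1.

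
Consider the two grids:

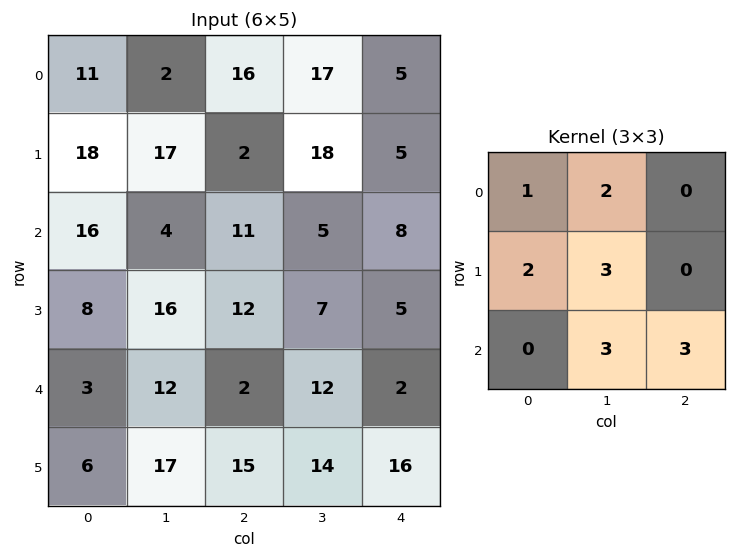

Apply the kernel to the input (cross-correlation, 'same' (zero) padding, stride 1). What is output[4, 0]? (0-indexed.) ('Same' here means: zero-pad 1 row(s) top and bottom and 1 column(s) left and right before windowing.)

The receptive field on the zero-padded input at this output position is [0 8 16 / 0 3 12 / 0 6 17]. Elementwise product with the kernel and sum: 0·1 + 8·2 + 0·2 + 3·3 + 6·3 + 17·3.

94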